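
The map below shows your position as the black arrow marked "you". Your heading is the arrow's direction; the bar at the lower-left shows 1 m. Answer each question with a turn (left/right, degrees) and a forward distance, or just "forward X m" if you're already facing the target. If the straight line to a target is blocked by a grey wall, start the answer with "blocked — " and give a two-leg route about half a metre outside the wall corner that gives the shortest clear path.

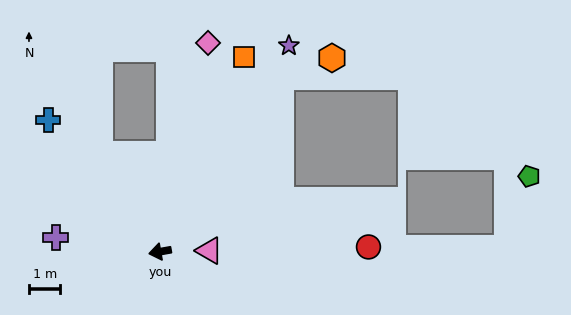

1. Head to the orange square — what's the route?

turn right 124°, forward 6.8 m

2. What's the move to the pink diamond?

turn right 113°, forward 6.8 m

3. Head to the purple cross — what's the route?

turn right 18°, forward 3.3 m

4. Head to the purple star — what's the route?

turn right 132°, forward 7.7 m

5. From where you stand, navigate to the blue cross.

turn right 60°, forward 5.5 m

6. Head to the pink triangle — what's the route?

turn left 171°, forward 1.6 m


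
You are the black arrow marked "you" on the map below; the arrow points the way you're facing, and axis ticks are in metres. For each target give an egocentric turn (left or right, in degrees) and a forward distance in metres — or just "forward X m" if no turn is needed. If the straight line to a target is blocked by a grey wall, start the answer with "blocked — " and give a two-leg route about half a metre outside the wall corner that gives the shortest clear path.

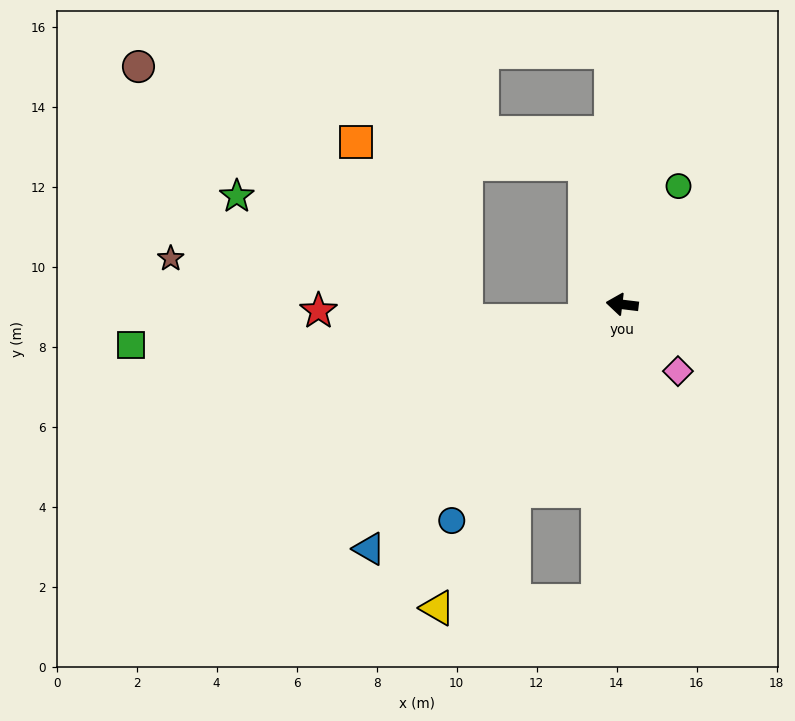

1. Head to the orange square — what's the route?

blocked — turn right 68°, forward 3.6 m, then turn left 69°, forward 5.7 m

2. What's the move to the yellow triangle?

turn left 66°, forward 8.9 m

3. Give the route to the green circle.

turn right 109°, forward 3.3 m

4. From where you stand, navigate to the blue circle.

turn left 59°, forward 6.9 m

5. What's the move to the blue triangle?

turn left 51°, forward 8.8 m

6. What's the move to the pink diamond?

turn left 137°, forward 2.2 m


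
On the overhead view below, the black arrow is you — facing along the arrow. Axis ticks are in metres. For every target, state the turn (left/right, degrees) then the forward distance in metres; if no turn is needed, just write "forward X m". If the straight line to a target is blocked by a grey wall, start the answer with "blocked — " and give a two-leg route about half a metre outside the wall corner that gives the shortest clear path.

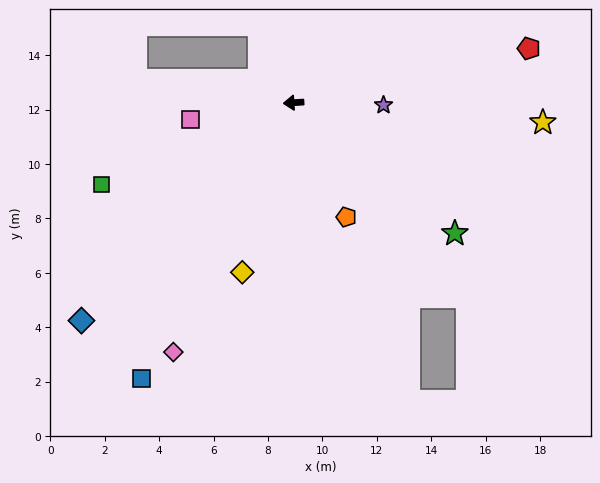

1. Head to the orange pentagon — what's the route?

turn left 111°, forward 4.6 m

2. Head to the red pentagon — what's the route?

turn right 171°, forward 8.9 m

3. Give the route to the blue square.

turn left 57°, forward 11.6 m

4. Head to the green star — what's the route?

turn left 137°, forward 7.6 m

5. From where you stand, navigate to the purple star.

turn left 175°, forward 3.3 m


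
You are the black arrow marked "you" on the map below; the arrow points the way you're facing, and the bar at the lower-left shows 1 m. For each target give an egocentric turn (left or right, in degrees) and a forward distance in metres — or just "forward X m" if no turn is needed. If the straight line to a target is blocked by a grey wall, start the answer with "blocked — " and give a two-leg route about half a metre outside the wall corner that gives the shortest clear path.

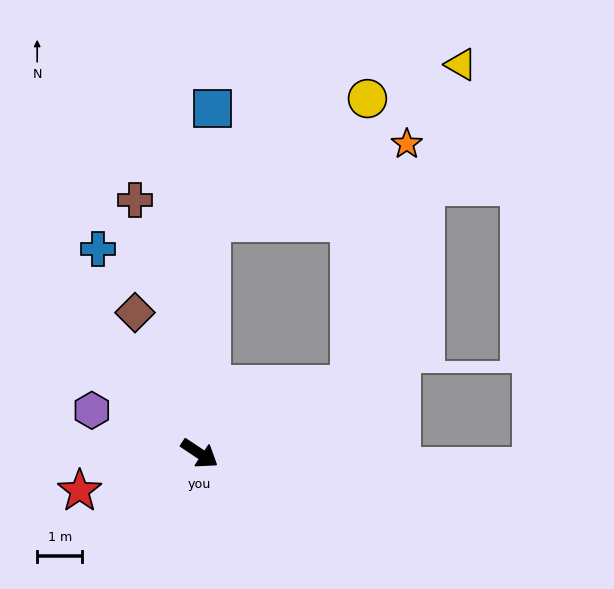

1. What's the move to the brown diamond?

turn left 148°, forward 3.4 m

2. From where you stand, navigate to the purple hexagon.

turn right 168°, forward 2.6 m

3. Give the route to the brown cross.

turn left 138°, forward 5.8 m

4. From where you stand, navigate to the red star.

turn right 129°, forward 2.8 m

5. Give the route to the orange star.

blocked — turn left 59°, forward 3.7 m, then turn left 51°, forward 5.5 m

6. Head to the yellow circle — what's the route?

blocked — turn left 121°, forward 5.1 m, then turn right 49°, forward 4.4 m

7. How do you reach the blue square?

turn left 122°, forward 7.6 m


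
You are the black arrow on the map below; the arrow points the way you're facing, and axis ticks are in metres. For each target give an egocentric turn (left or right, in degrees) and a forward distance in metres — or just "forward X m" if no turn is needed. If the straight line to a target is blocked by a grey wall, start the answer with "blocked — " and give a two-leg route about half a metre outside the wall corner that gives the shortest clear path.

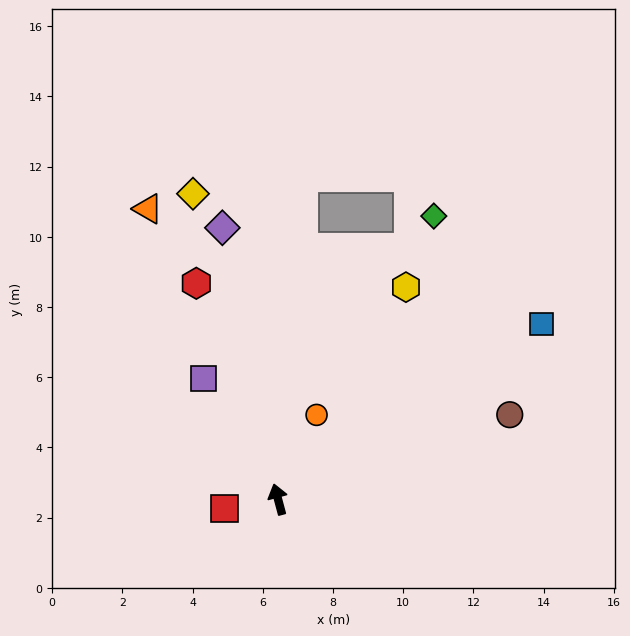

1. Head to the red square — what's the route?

turn left 85°, forward 1.5 m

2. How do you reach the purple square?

turn left 17°, forward 4.0 m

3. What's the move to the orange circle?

turn right 40°, forward 2.6 m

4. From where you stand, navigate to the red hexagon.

turn left 6°, forward 6.6 m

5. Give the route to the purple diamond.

turn right 3°, forward 7.9 m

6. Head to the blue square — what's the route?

turn right 71°, forward 9.0 m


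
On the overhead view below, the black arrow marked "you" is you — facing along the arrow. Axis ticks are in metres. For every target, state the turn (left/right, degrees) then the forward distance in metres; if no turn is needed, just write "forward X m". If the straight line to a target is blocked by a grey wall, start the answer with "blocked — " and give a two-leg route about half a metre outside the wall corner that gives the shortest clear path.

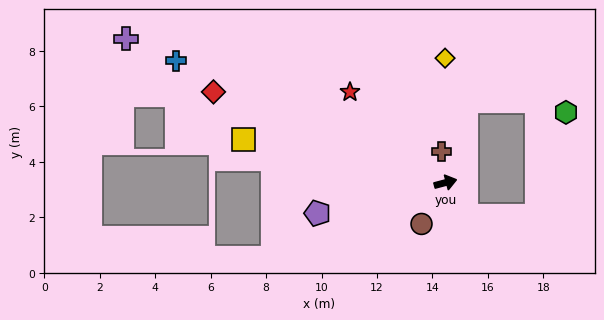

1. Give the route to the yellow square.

turn left 153°, forward 7.4 m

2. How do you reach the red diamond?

turn left 144°, forward 9.0 m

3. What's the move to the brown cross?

turn left 82°, forward 1.1 m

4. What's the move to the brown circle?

turn right 135°, forward 1.7 m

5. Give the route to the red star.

turn left 122°, forward 4.7 m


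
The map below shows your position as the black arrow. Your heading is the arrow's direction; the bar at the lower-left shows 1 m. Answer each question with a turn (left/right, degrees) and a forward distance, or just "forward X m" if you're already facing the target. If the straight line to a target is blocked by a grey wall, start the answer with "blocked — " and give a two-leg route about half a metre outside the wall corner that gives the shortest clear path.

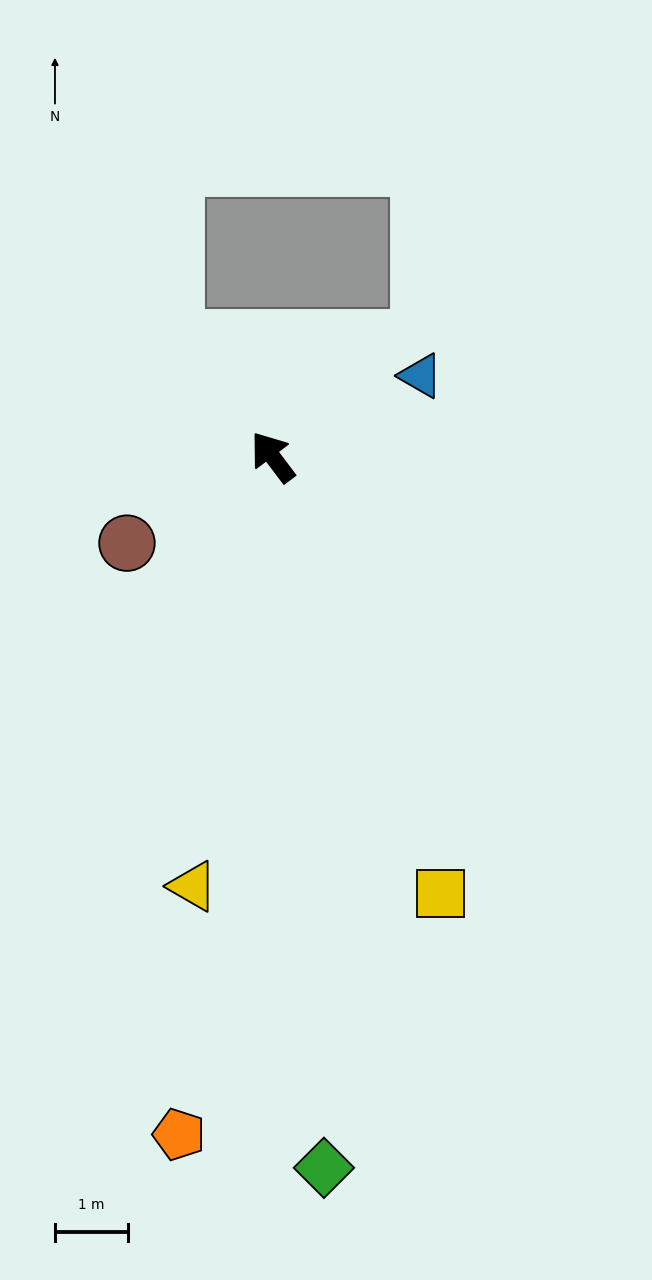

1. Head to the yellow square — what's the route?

turn left 164°, forward 6.4 m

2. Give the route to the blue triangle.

turn right 98°, forward 2.3 m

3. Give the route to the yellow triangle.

turn left 132°, forward 6.0 m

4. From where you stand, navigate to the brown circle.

turn left 84°, forward 2.3 m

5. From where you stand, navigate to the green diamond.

turn left 147°, forward 9.7 m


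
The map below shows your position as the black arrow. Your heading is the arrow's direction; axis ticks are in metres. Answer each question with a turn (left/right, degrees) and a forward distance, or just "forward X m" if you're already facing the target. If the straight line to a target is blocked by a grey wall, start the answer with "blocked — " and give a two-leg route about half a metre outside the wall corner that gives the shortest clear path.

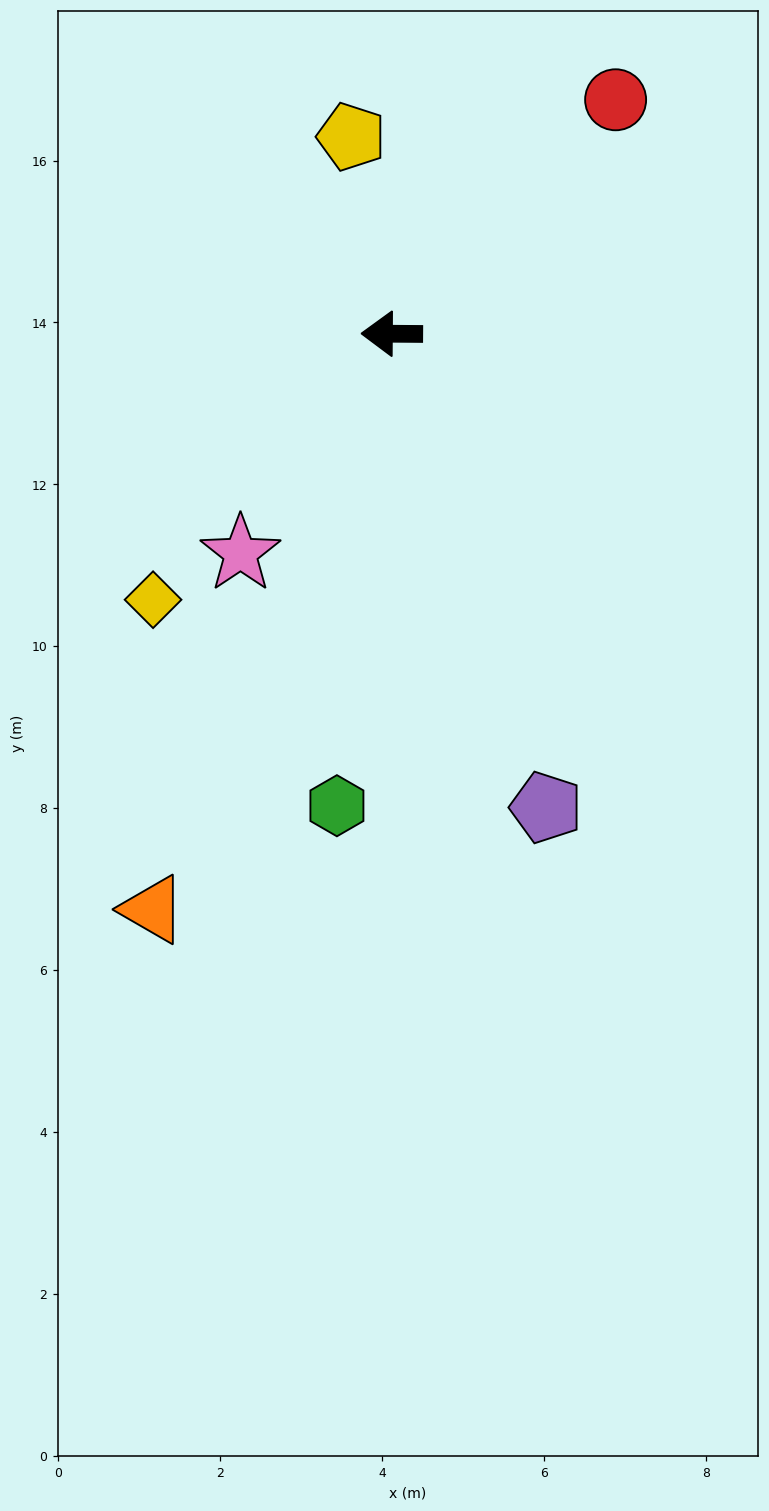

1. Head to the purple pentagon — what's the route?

turn left 108°, forward 6.2 m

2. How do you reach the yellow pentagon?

turn right 78°, forward 2.5 m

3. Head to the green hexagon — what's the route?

turn left 84°, forward 5.9 m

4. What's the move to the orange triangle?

turn left 68°, forward 7.7 m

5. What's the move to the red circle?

turn right 133°, forward 4.0 m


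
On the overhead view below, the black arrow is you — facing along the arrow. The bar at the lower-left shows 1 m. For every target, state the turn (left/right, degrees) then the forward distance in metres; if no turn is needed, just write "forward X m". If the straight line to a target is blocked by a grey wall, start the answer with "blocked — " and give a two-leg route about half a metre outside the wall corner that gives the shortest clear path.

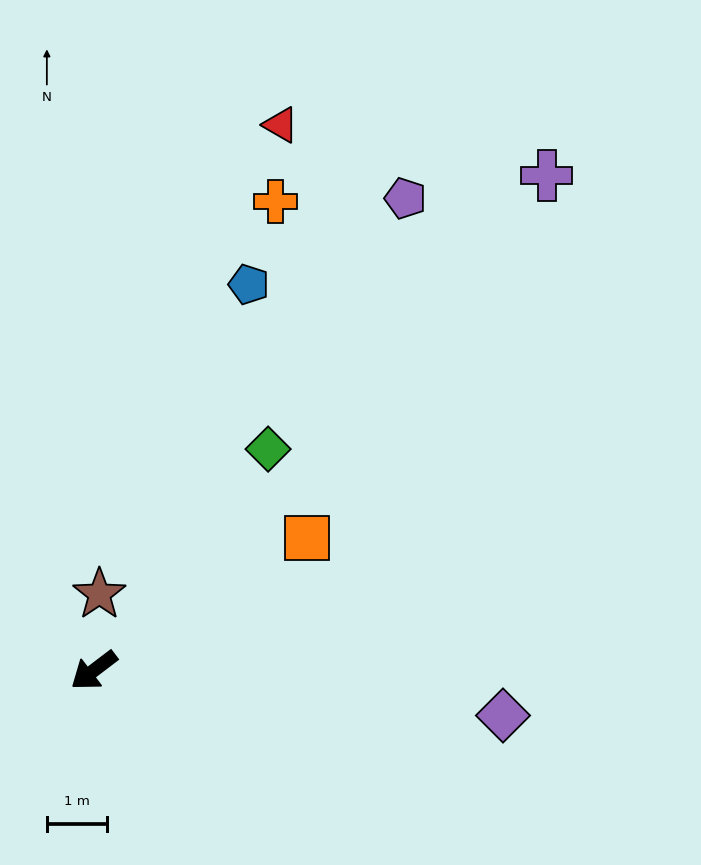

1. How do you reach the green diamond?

turn right 165°, forward 4.7 m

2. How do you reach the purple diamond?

turn left 136°, forward 6.8 m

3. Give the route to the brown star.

turn right 131°, forward 1.3 m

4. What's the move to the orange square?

turn left 175°, forward 4.2 m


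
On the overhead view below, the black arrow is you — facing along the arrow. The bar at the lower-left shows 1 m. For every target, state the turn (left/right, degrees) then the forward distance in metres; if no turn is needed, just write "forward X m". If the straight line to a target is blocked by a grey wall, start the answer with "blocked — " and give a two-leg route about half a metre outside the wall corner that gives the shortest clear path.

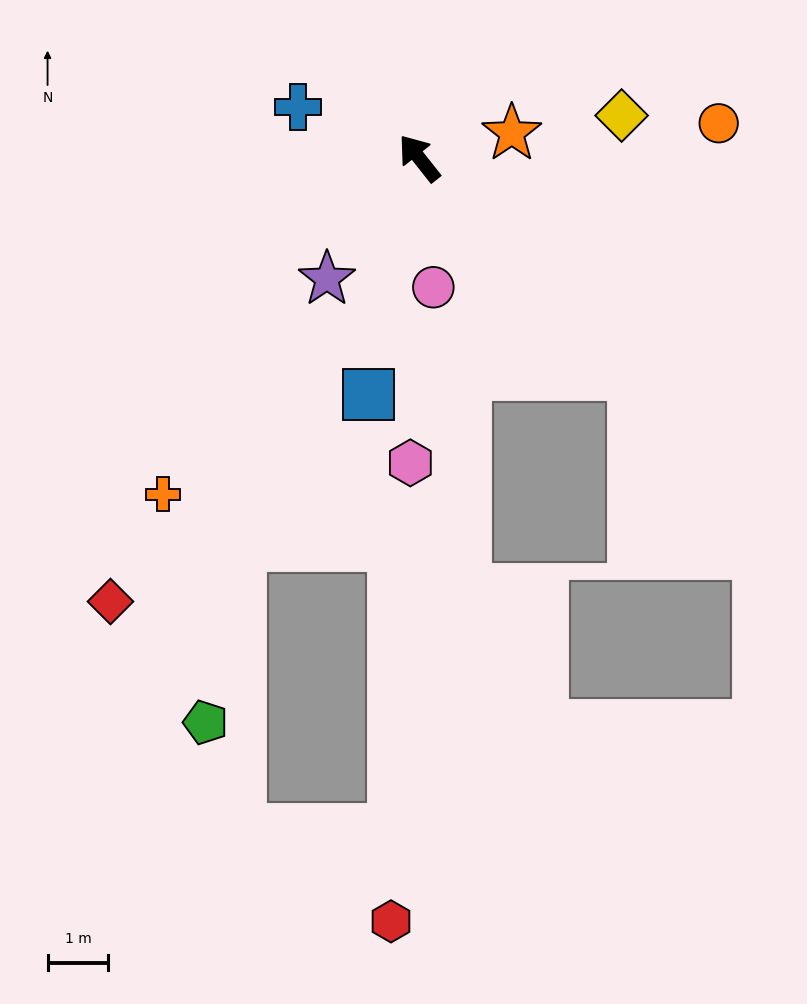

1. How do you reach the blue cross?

turn left 29°, forward 2.2 m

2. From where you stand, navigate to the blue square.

turn left 130°, forward 4.0 m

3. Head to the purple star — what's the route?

turn left 104°, forward 2.5 m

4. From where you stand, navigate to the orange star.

turn right 113°, forward 1.6 m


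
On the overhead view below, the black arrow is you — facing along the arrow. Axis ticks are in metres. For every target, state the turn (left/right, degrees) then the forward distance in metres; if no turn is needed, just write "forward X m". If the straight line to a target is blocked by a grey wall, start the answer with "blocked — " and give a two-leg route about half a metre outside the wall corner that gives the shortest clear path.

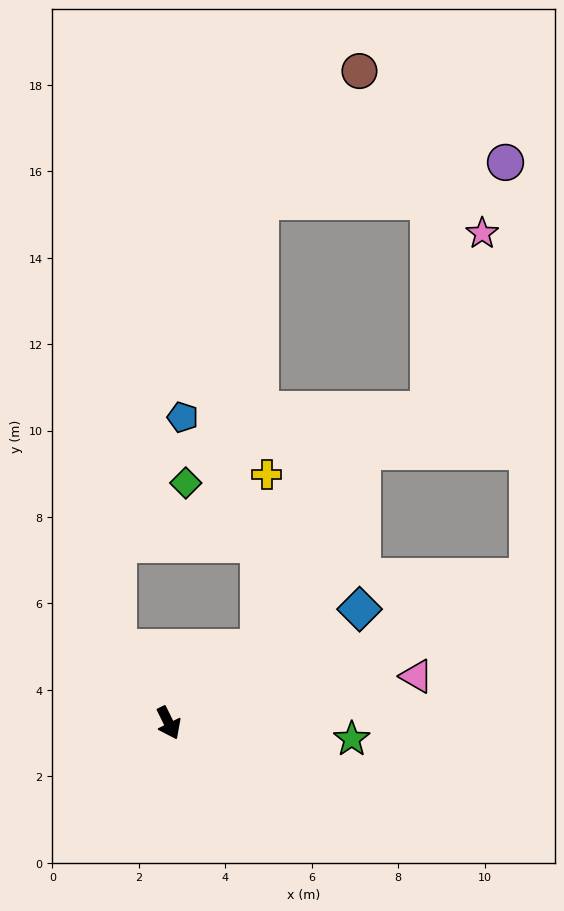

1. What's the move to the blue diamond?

turn left 95°, forward 5.1 m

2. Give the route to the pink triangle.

turn left 74°, forward 5.8 m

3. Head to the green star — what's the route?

turn left 59°, forward 4.3 m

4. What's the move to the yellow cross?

blocked — turn left 104°, forward 2.7 m, then turn left 47°, forward 4.0 m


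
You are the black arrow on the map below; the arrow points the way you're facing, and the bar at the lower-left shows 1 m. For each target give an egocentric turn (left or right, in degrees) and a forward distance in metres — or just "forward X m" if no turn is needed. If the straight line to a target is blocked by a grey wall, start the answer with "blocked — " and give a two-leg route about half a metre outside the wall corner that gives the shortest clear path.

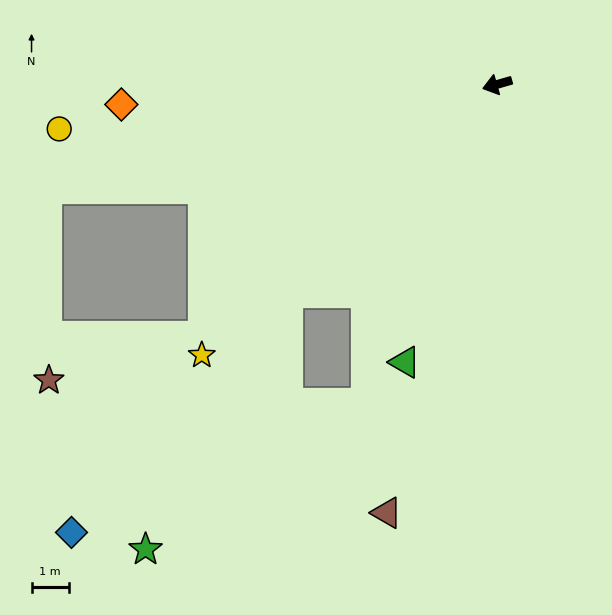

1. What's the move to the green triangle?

turn left 56°, forward 7.8 m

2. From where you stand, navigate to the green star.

blocked — turn left 29°, forward 7.9 m, then turn left 16°, forward 7.8 m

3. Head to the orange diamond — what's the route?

turn right 13°, forward 10.0 m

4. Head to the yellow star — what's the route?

turn left 26°, forward 10.7 m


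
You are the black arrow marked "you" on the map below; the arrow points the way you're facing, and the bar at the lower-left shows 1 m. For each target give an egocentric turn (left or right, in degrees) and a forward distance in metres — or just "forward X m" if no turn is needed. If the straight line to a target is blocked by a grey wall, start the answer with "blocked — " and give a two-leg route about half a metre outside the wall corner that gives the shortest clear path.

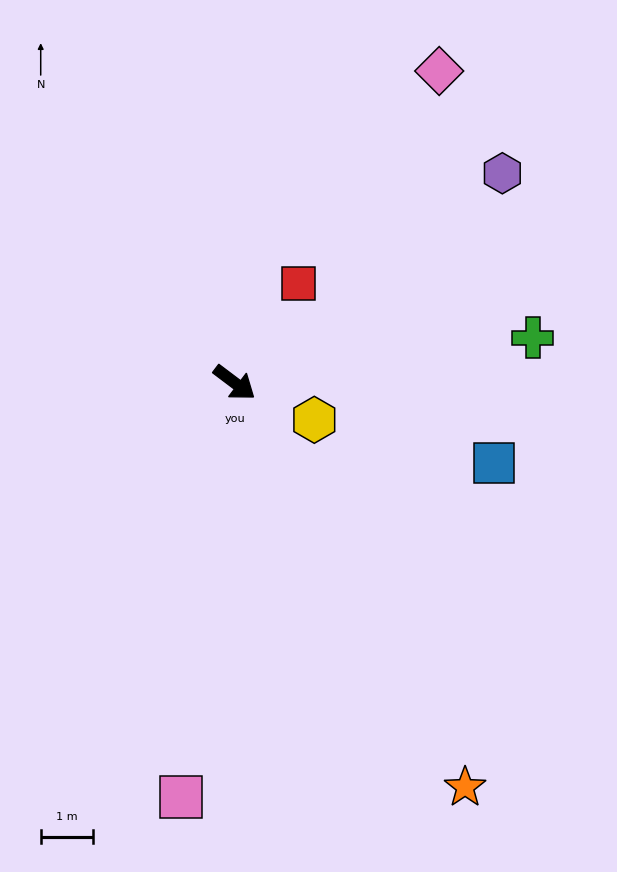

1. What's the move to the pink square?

turn right 60°, forward 7.9 m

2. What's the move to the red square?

turn left 94°, forward 2.2 m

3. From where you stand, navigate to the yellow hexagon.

turn left 12°, forward 1.7 m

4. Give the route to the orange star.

turn right 23°, forward 8.8 m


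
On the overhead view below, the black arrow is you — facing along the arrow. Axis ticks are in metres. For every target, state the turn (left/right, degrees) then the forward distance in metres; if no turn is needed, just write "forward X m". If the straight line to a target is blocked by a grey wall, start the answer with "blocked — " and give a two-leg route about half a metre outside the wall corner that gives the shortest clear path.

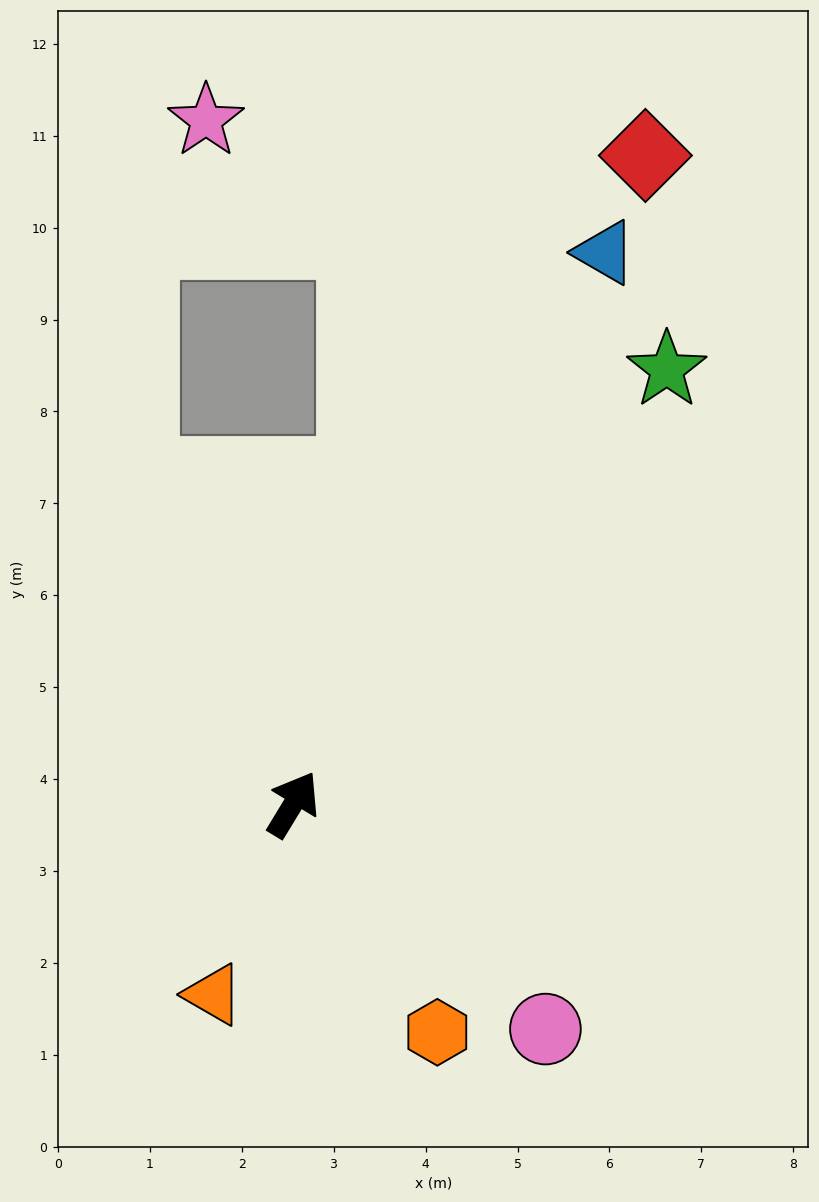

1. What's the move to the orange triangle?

turn right 171°, forward 2.2 m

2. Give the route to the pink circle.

turn right 100°, forward 3.7 m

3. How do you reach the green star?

turn right 9°, forward 6.2 m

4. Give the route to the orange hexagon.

turn right 116°, forward 2.9 m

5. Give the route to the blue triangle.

forward 6.9 m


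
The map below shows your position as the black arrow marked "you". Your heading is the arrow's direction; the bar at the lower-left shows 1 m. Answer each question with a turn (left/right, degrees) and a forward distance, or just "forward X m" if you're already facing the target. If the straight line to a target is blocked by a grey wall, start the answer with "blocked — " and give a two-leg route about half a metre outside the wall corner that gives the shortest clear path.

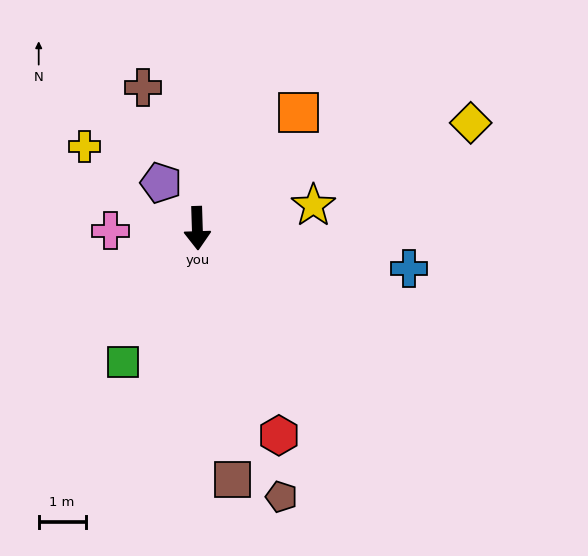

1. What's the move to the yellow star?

turn left 99°, forward 2.5 m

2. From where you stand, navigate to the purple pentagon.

turn right 143°, forward 1.2 m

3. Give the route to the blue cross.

turn left 77°, forward 4.6 m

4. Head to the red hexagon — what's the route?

turn left 20°, forward 4.7 m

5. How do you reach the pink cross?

turn right 90°, forward 1.8 m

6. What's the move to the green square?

turn right 31°, forward 3.3 m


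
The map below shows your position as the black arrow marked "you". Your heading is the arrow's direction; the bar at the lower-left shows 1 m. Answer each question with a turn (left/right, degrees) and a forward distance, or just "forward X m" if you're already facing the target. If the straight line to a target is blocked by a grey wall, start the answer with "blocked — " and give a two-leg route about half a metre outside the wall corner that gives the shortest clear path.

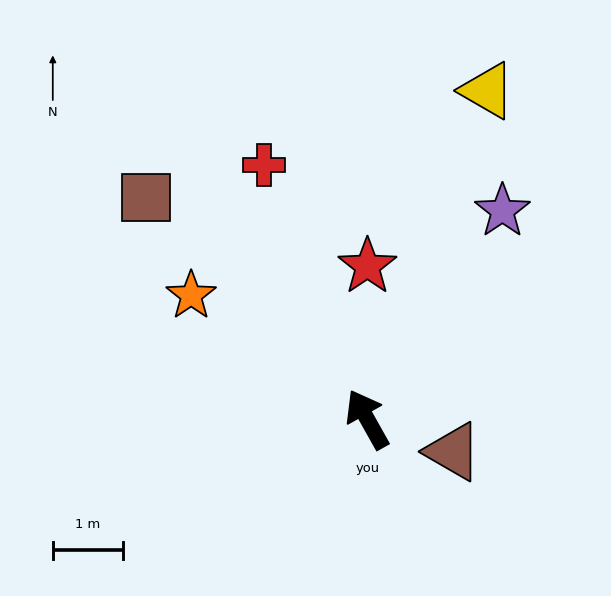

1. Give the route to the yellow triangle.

turn right 49°, forward 5.0 m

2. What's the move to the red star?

turn right 29°, forward 2.2 m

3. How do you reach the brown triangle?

turn right 140°, forward 1.3 m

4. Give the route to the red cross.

turn right 7°, forward 3.9 m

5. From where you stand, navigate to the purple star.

turn right 62°, forward 3.5 m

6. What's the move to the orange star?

turn left 26°, forward 3.1 m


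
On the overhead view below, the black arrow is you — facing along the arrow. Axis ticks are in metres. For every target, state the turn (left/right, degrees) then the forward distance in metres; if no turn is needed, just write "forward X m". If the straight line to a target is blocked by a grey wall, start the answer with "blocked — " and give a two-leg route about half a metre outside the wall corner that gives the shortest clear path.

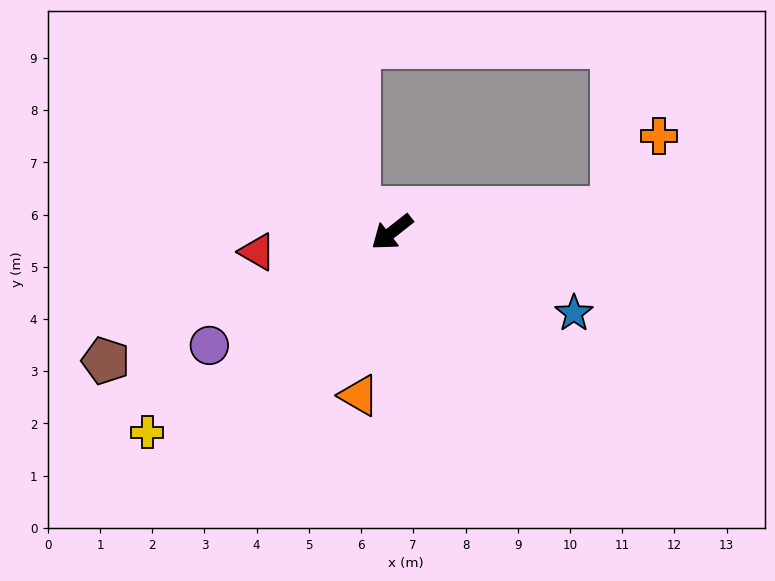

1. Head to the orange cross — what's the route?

blocked — turn left 148°, forward 4.3 m, then turn left 51°, forward 1.6 m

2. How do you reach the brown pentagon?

turn right 14°, forward 6.0 m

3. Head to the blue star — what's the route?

turn left 118°, forward 3.8 m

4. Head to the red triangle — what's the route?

turn right 30°, forward 2.6 m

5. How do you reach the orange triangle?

turn left 40°, forward 3.2 m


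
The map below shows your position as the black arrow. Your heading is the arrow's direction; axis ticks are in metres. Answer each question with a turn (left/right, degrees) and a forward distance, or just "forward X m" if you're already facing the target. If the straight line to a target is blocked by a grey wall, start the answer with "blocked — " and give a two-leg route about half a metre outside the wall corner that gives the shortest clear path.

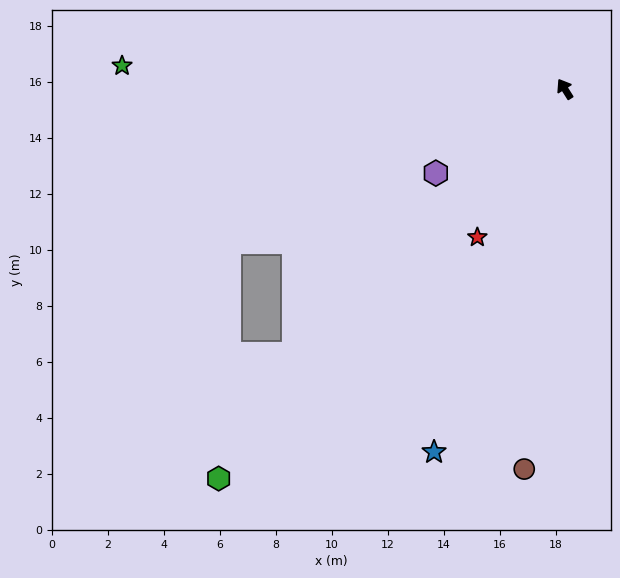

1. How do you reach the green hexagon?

turn left 106°, forward 18.6 m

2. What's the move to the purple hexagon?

turn left 91°, forward 5.5 m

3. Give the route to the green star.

turn left 55°, forward 15.8 m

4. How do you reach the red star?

turn left 117°, forward 6.2 m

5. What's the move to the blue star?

turn left 128°, forward 13.8 m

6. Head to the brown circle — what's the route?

turn left 142°, forward 13.7 m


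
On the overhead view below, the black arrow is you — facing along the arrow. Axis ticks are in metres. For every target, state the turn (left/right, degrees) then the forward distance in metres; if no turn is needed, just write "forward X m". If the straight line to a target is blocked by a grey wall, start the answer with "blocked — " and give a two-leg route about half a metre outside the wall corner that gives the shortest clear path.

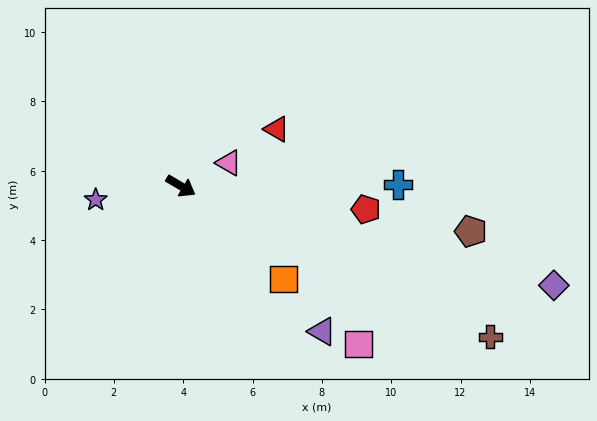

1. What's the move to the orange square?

turn right 12°, forward 4.0 m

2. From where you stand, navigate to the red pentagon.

turn left 23°, forward 5.4 m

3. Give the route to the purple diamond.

turn left 16°, forward 11.1 m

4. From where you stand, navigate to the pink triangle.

turn left 56°, forward 1.5 m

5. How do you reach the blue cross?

turn left 31°, forward 6.3 m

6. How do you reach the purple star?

turn right 140°, forward 2.5 m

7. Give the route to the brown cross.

turn left 4°, forward 9.9 m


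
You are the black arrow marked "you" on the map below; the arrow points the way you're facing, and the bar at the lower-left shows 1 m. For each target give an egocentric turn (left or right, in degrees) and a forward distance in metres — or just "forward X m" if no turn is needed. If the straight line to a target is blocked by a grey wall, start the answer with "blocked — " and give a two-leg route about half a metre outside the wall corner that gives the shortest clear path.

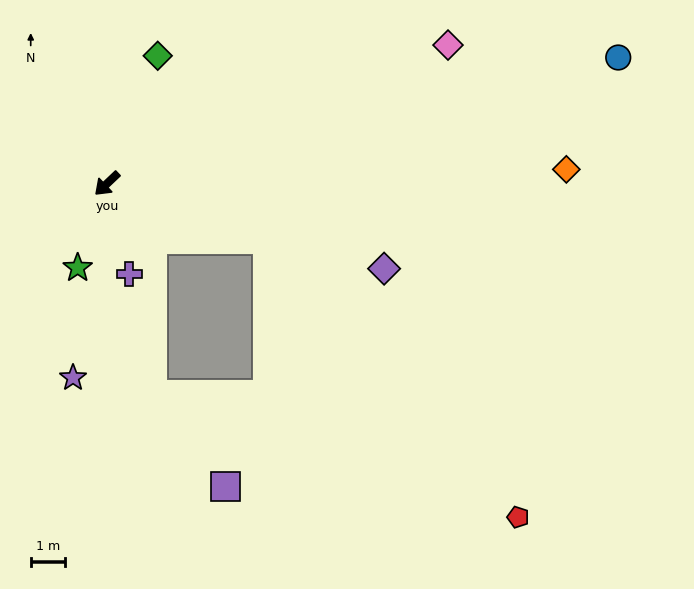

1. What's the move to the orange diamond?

turn left 138°, forward 13.4 m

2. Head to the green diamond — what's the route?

turn right 155°, forward 4.0 m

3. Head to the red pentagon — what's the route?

blocked — turn left 117°, forward 4.9 m, then turn right 28°, forward 10.9 m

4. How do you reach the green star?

turn left 27°, forward 2.6 m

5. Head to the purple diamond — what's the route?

turn left 120°, forward 8.4 m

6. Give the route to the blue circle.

turn left 150°, forward 15.3 m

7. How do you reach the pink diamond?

turn left 159°, forward 10.7 m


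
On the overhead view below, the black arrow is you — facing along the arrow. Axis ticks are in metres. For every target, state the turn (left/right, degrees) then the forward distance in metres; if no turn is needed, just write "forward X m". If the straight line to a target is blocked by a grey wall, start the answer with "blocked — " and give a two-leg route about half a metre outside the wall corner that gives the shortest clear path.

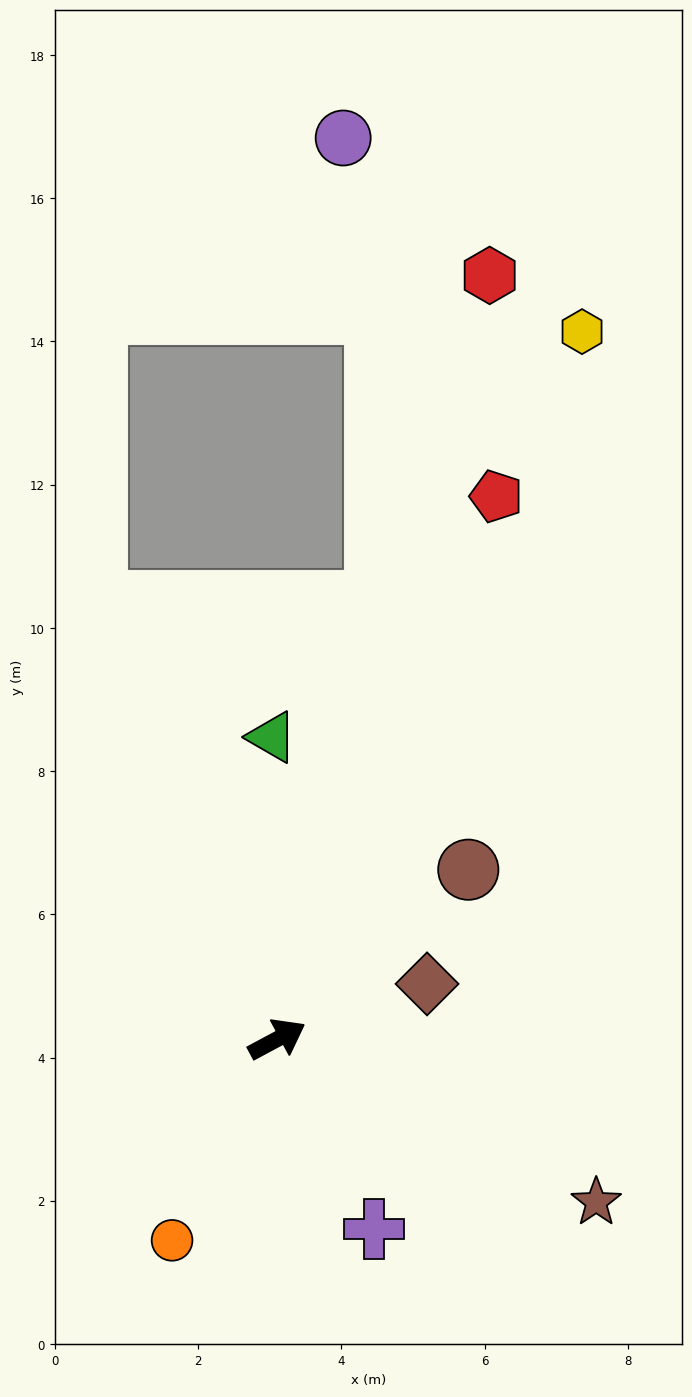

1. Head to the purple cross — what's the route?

turn right 91°, forward 3.0 m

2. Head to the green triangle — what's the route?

turn left 63°, forward 4.2 m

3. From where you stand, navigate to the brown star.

turn right 55°, forward 5.0 m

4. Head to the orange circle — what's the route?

turn right 146°, forward 3.2 m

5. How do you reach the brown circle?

turn left 13°, forward 3.6 m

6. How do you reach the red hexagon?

turn left 46°, forward 11.1 m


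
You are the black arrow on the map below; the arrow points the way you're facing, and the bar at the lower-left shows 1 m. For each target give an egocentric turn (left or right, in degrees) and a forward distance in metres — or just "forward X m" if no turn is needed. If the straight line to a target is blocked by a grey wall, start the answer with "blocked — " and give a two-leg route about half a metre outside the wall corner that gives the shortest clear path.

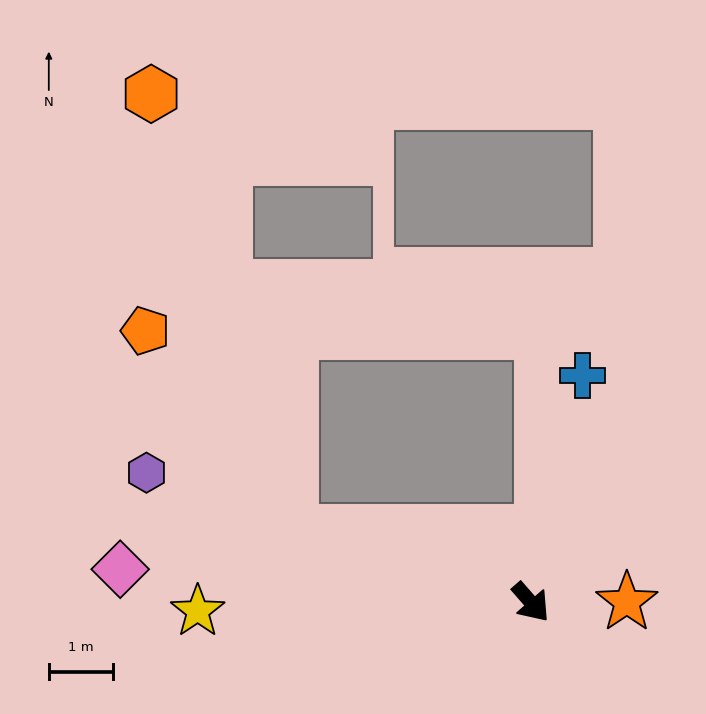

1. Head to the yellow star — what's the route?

turn right 130°, forward 5.2 m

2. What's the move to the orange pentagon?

blocked — turn right 148°, forward 3.9 m, then turn right 37°, forward 3.9 m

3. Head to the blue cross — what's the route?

turn left 126°, forward 3.7 m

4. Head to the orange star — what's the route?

turn left 49°, forward 1.5 m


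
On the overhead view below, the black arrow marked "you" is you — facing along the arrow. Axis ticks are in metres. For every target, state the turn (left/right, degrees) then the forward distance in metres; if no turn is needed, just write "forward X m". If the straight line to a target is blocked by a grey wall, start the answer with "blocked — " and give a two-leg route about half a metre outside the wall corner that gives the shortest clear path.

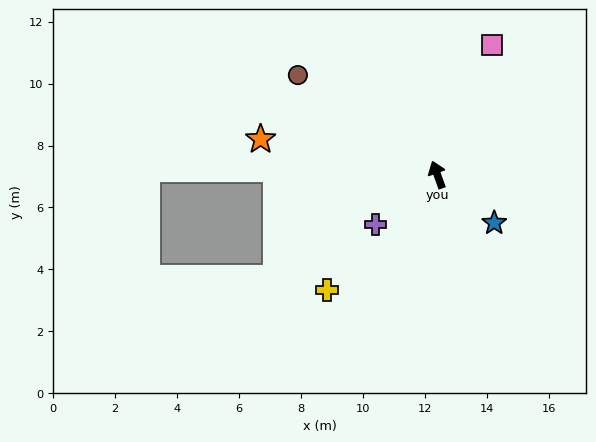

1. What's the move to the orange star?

turn left 59°, forward 5.8 m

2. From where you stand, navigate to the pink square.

turn right 43°, forward 4.5 m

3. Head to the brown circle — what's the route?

turn left 35°, forward 5.5 m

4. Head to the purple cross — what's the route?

turn left 109°, forward 2.6 m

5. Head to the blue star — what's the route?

turn right 150°, forward 2.4 m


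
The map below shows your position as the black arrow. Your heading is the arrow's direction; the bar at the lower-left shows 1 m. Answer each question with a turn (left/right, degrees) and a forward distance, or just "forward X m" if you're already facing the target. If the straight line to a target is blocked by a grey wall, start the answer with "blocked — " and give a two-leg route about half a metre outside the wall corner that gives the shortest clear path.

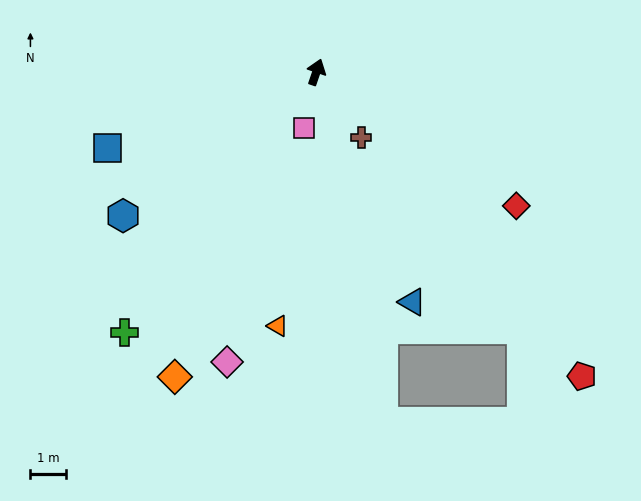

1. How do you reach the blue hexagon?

turn left 146°, forward 6.8 m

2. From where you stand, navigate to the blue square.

turn left 129°, forward 6.3 m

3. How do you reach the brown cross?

turn right 127°, forward 2.3 m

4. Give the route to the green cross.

turn left 162°, forward 9.2 m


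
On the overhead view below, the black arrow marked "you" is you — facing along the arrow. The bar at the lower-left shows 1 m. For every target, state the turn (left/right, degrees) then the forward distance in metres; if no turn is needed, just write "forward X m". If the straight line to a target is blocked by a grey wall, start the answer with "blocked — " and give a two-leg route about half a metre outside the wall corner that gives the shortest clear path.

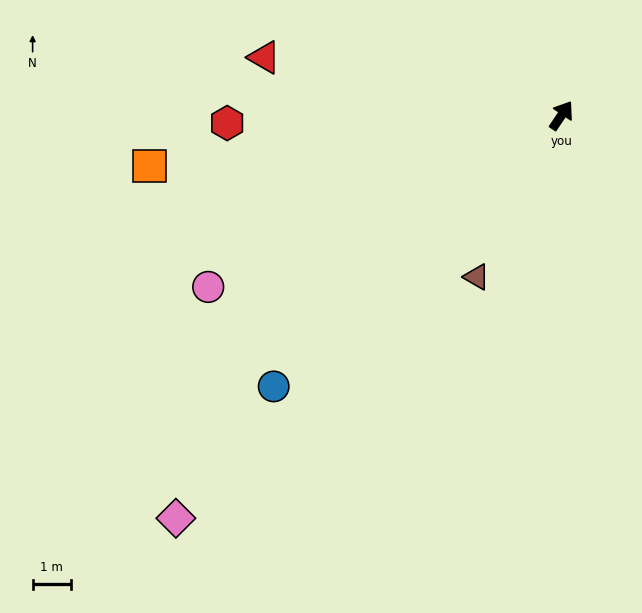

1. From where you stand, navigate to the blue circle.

turn left 167°, forward 10.3 m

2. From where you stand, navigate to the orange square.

turn left 131°, forward 10.8 m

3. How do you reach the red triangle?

turn left 113°, forward 7.9 m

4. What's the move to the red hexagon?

turn left 125°, forward 8.7 m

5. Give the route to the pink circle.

turn left 150°, forward 10.2 m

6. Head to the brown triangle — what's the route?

turn right 174°, forward 4.7 m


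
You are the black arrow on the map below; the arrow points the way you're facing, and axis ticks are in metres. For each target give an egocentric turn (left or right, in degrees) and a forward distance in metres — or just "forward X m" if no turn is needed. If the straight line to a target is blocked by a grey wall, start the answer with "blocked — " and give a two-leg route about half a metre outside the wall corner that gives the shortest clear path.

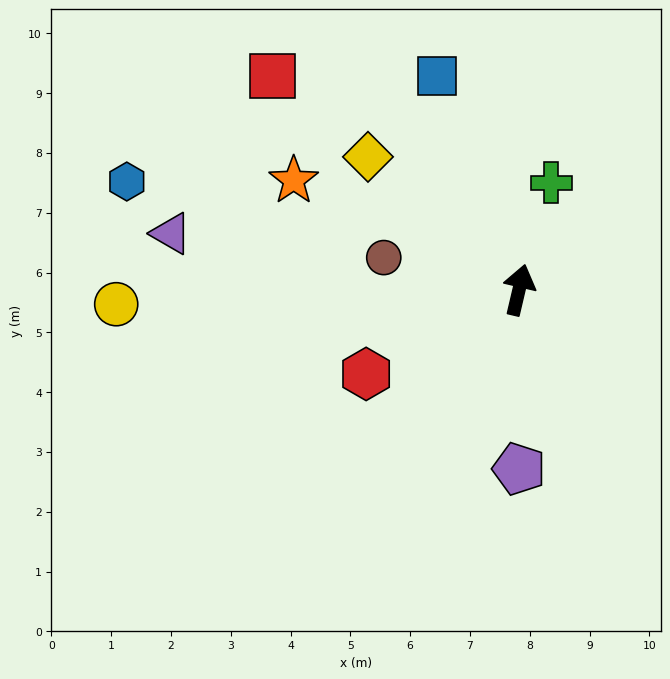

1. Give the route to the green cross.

turn right 4°, forward 1.9 m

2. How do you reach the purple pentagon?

turn right 167°, forward 3.0 m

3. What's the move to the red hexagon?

turn left 132°, forward 2.9 m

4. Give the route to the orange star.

turn left 77°, forward 4.2 m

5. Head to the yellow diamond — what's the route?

turn left 62°, forward 3.4 m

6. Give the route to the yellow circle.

turn left 105°, forward 6.7 m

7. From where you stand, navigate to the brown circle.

turn left 90°, forward 2.3 m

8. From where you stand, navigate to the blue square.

turn left 34°, forward 3.8 m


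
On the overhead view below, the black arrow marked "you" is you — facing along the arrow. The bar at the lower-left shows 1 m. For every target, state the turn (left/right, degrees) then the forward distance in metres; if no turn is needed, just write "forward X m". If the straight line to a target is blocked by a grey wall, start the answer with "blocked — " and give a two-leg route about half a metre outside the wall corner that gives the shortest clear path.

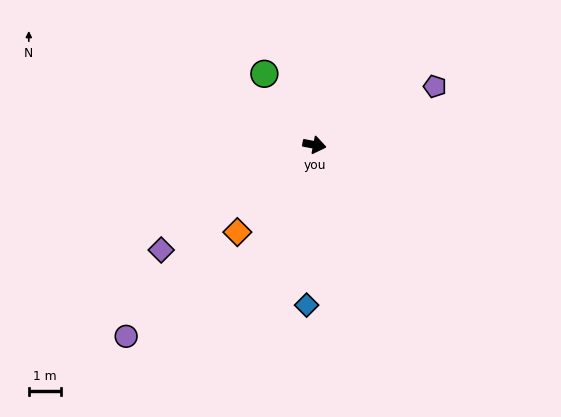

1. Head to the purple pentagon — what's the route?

turn left 37°, forward 4.2 m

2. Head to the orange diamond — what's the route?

turn right 121°, forward 3.7 m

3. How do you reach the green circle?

turn left 136°, forward 2.7 m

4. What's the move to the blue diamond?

turn right 82°, forward 5.1 m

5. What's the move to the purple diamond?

turn right 135°, forward 5.9 m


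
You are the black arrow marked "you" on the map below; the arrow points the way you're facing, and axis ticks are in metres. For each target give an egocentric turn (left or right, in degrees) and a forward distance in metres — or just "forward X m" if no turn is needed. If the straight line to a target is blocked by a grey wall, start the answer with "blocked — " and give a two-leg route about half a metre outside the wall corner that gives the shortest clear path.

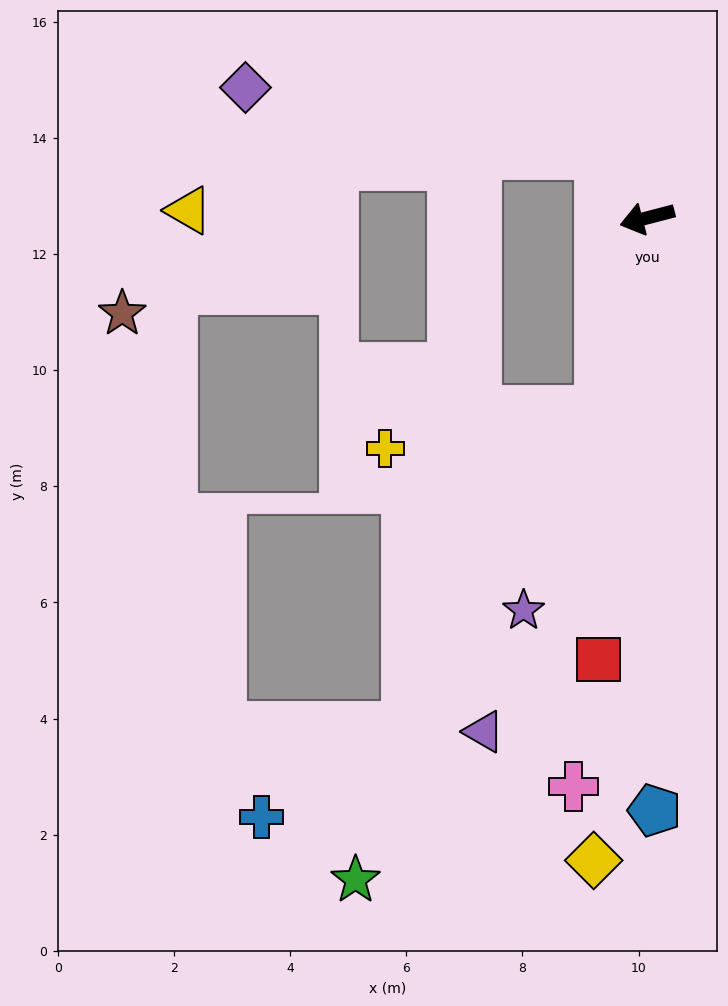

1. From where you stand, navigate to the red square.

turn left 69°, forward 7.7 m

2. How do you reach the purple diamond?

blocked — turn right 67°, forward 1.4 m, then turn left 42°, forward 6.2 m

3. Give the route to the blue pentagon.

turn left 76°, forward 10.2 m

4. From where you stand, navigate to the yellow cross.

blocked — turn left 62°, forward 3.4 m, then turn right 66°, forward 3.8 m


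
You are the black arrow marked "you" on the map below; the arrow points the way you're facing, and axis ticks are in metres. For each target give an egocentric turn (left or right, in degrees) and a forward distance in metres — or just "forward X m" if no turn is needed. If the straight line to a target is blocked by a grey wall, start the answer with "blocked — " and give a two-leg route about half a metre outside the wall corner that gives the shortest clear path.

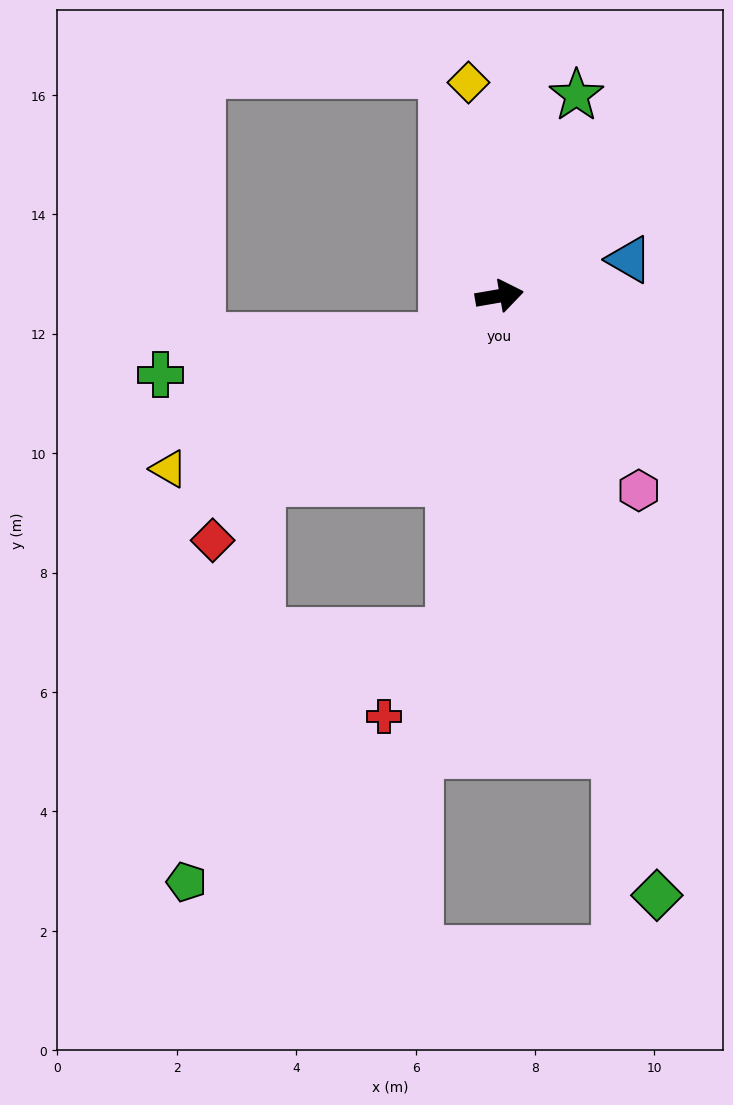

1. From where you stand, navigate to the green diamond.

turn right 85°, forward 10.4 m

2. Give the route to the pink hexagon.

turn right 64°, forward 4.0 m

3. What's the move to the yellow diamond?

turn left 88°, forward 3.6 m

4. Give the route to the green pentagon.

blocked — turn right 152°, forward 5.1 m, then turn left 42°, forward 6.8 m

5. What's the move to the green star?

turn left 59°, forward 3.6 m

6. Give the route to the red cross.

blocked — turn right 108°, forward 5.7 m, then turn right 31°, forward 1.8 m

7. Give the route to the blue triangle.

turn left 6°, forward 2.3 m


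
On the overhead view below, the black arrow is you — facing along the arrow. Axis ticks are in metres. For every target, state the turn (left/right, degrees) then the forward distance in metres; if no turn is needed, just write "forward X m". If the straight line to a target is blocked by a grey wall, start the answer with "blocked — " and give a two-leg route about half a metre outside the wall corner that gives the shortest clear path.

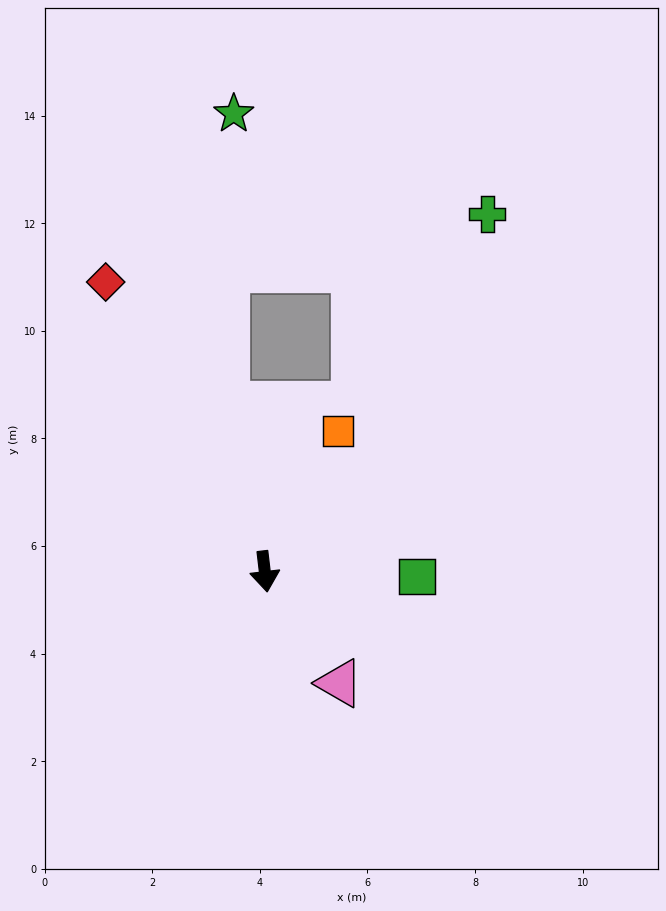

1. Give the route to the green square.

turn left 81°, forward 2.8 m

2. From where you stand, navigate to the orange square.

turn left 146°, forward 2.9 m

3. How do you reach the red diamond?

turn right 158°, forward 6.1 m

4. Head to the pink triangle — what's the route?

turn left 27°, forward 2.5 m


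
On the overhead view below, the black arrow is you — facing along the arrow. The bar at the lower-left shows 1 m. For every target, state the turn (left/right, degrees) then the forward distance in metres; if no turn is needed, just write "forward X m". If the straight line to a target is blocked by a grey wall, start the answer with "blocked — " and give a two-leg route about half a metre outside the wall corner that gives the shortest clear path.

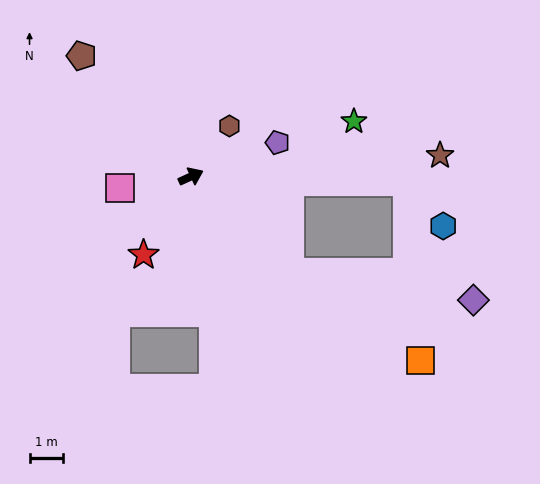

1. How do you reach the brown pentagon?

turn left 108°, forward 4.9 m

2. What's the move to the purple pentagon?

turn right 3°, forward 2.8 m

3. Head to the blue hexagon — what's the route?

blocked — turn right 26°, forward 6.5 m, then turn right 49°, forward 1.7 m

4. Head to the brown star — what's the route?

turn right 20°, forward 7.5 m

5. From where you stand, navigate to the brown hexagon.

turn left 28°, forward 1.9 m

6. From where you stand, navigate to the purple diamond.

blocked — turn right 69°, forward 4.1 m, then turn left 36°, forward 5.5 m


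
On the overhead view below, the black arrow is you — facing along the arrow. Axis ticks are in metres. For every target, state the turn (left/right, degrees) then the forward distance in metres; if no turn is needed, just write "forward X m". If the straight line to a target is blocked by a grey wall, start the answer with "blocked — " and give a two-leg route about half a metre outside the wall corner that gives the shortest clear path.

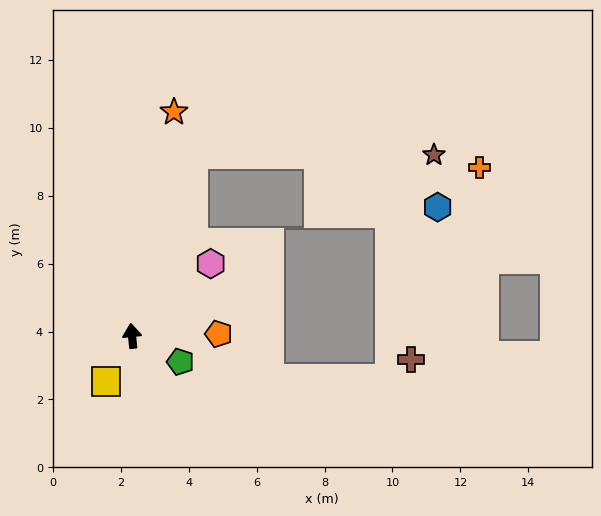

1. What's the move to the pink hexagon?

turn right 53°, forward 3.1 m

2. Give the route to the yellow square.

turn left 145°, forward 1.5 m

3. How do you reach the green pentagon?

turn right 124°, forward 1.6 m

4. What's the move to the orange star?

turn right 17°, forward 6.7 m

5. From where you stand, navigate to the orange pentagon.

turn right 95°, forward 2.6 m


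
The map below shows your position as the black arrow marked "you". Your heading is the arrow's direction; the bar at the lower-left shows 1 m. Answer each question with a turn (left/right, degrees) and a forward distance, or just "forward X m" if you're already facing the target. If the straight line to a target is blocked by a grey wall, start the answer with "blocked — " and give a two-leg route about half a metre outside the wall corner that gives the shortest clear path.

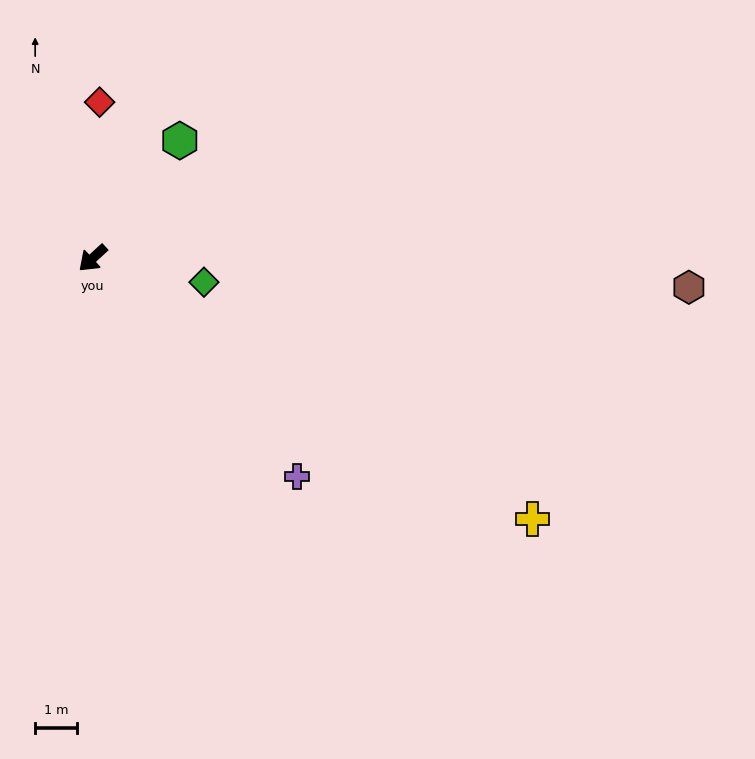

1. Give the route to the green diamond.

turn left 125°, forward 2.7 m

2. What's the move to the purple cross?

turn left 90°, forward 7.2 m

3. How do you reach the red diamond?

turn right 135°, forward 3.8 m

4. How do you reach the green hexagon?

turn right 169°, forward 3.5 m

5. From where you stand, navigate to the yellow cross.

turn left 107°, forward 12.3 m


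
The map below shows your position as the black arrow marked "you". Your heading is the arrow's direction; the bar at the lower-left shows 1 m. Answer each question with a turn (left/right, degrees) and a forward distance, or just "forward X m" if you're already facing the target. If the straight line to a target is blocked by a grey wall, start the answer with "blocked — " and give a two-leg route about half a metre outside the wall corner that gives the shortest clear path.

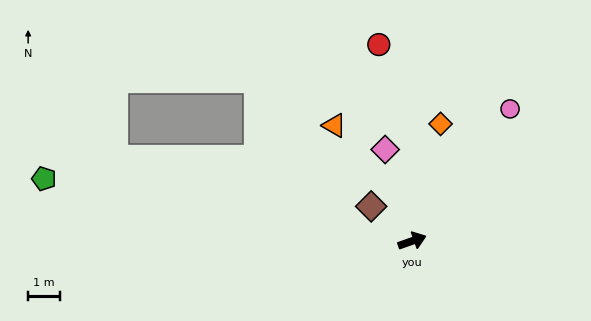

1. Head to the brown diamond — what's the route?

turn left 120°, forward 1.7 m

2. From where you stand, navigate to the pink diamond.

turn left 87°, forward 3.0 m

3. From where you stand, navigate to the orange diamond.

turn left 57°, forward 3.8 m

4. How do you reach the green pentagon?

turn left 151°, forward 11.7 m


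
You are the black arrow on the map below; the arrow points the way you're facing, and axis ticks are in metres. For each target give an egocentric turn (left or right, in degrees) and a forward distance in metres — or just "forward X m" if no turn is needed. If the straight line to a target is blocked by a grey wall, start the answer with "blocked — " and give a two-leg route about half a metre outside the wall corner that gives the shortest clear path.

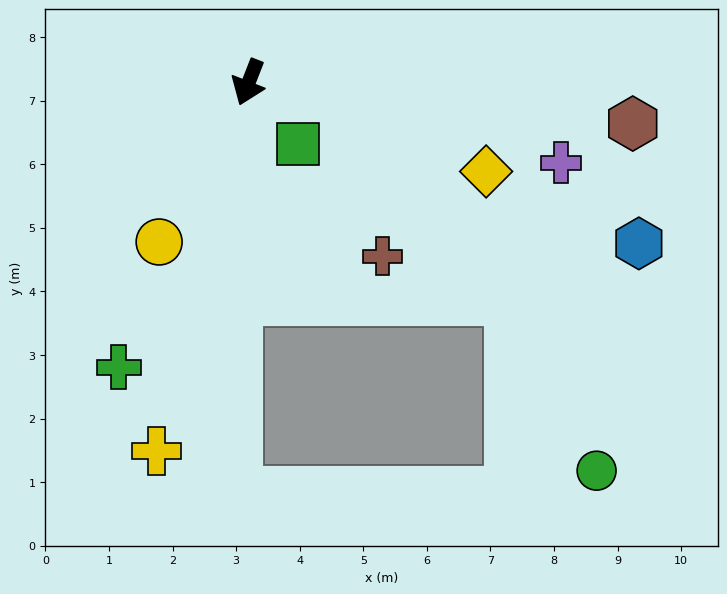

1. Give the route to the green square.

turn left 60°, forward 1.2 m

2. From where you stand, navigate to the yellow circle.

turn right 8°, forward 2.9 m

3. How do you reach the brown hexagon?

turn left 105°, forward 6.1 m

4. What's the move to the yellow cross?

turn left 7°, forward 6.0 m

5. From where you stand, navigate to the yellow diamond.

turn left 91°, forward 4.0 m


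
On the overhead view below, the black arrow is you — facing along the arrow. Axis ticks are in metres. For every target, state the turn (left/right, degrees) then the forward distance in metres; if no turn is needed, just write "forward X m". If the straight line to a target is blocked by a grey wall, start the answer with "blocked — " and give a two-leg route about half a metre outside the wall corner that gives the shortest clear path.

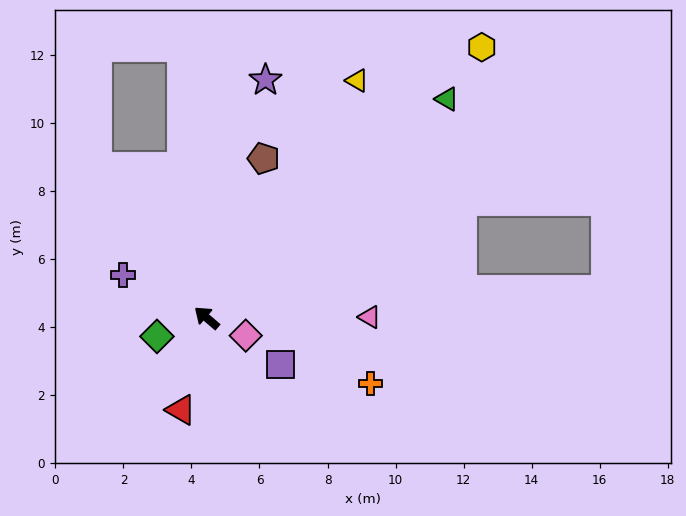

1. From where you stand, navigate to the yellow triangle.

turn right 82°, forward 8.3 m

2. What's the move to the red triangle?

turn left 115°, forward 2.8 m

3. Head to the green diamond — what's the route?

turn left 61°, forward 1.6 m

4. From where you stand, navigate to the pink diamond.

turn right 164°, forward 1.3 m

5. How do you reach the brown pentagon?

turn right 69°, forward 5.0 m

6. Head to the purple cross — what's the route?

turn left 14°, forward 2.8 m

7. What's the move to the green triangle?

turn right 97°, forward 9.6 m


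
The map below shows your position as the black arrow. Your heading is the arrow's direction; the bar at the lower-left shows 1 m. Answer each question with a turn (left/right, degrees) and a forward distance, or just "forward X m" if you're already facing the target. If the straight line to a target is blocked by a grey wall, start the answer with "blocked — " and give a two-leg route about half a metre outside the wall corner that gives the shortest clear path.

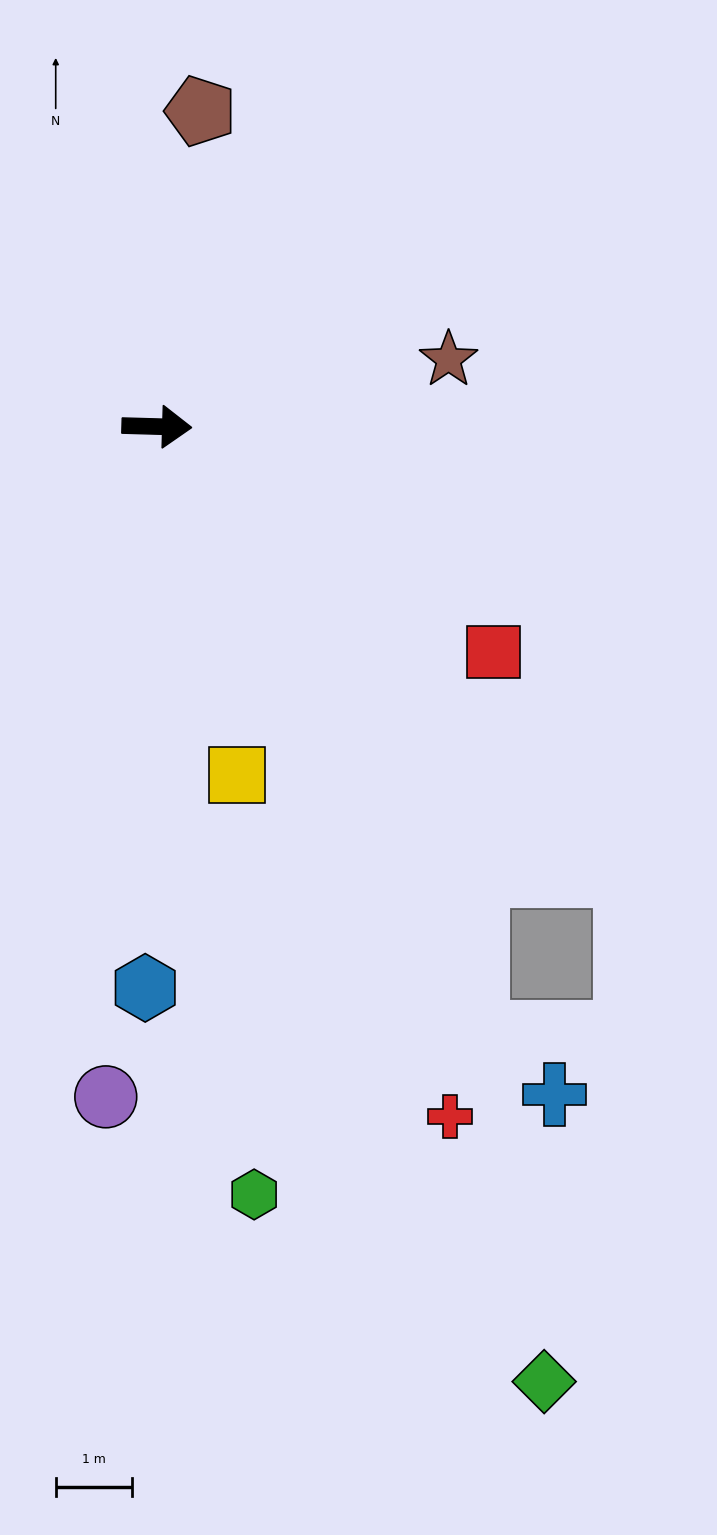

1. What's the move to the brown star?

turn left 15°, forward 3.9 m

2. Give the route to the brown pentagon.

turn left 84°, forward 4.2 m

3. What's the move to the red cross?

turn right 65°, forward 9.8 m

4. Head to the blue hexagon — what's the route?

turn right 90°, forward 7.3 m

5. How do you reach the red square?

turn right 32°, forward 5.3 m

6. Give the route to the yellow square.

turn right 75°, forward 4.7 m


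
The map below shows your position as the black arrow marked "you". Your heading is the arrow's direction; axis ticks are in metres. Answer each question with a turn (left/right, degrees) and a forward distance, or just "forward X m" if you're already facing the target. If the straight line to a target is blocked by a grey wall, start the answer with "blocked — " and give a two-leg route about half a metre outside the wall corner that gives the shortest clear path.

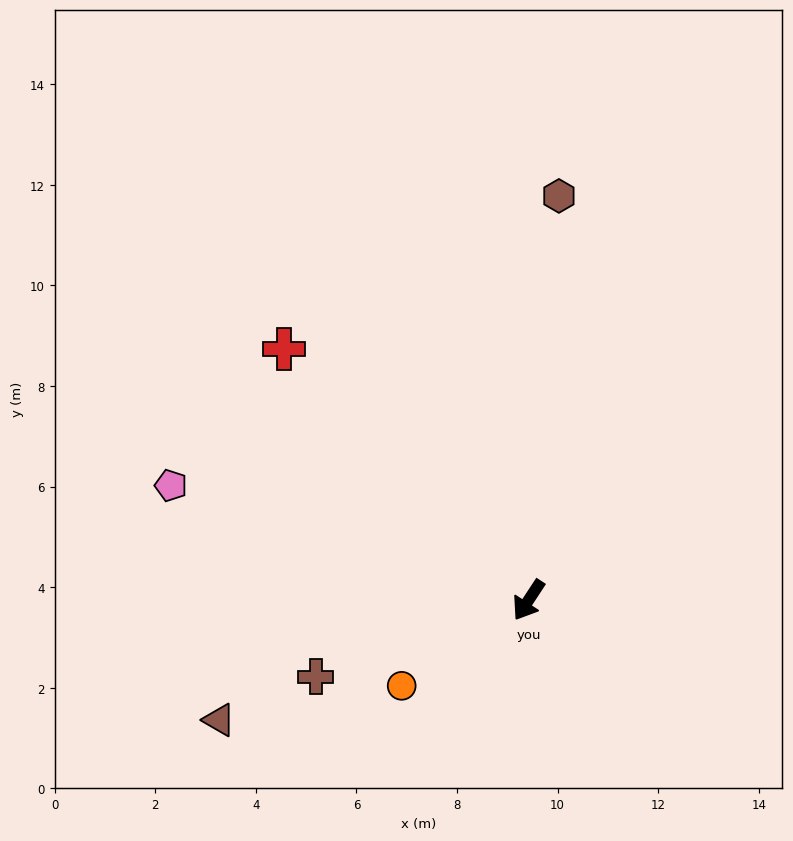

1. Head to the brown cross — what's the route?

turn right 37°, forward 4.5 m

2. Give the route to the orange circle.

turn right 23°, forward 3.0 m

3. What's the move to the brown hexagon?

turn right 151°, forward 8.1 m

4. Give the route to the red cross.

turn right 102°, forward 7.0 m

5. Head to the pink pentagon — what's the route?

turn right 75°, forward 7.5 m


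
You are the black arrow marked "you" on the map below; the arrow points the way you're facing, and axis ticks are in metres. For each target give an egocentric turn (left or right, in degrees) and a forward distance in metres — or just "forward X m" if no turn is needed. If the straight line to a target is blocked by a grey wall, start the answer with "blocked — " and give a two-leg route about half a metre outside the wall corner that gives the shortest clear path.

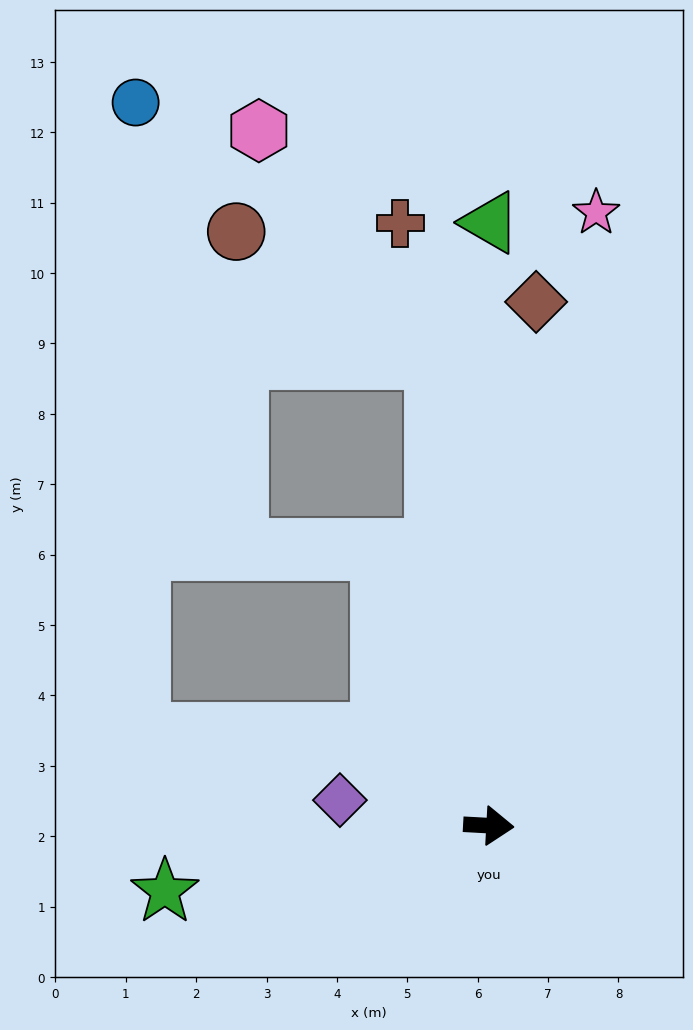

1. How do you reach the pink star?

turn left 83°, forward 8.8 m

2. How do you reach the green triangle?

turn left 93°, forward 8.6 m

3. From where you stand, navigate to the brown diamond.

turn left 88°, forward 7.5 m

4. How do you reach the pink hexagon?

blocked — turn left 100°, forward 6.7 m, then turn left 31°, forward 4.1 m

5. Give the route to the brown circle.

blocked — turn left 100°, forward 6.7 m, then turn left 50°, forward 3.4 m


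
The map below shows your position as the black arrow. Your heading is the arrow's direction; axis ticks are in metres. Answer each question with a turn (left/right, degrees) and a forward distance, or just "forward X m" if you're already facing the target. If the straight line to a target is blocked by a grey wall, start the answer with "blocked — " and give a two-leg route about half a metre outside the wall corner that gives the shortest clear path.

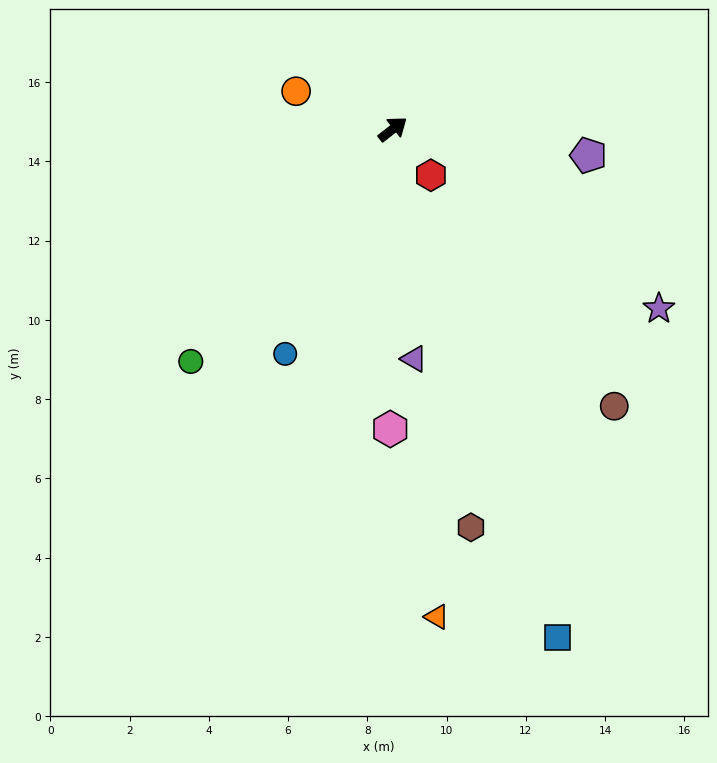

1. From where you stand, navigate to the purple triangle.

turn right 123°, forward 5.8 m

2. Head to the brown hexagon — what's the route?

turn right 117°, forward 10.2 m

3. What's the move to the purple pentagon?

turn right 46°, forward 5.0 m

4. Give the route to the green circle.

turn right 169°, forward 7.8 m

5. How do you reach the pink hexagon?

turn right 129°, forward 7.6 m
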